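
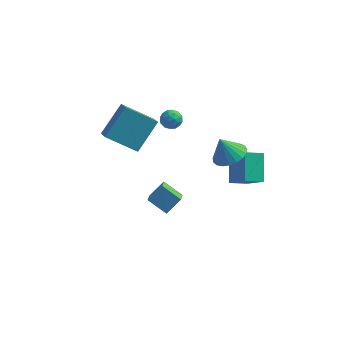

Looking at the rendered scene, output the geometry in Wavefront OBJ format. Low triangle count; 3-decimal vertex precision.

v -2.117 4.229 -0.327
v -1.583 4.158 0.04
v -2.677 3.682 0.38
v -2.143 3.611 0.747
v -2.418 4.198 0.683
v -2.072 4.536 0.246
v -2.188 3.304 0.174
v -1.842 3.642 -0.263
v -1.627 3.585 0.35
v -1.77 4.138 0.665
v -2.49 3.702 -0.245
v -2.633 4.255 0.07
v -1.801 4.242 -0.205
v -2.459 3.598 0.625
v -2.621 3.944 0.588
v -2.307 3.902 0.804
v -2.088 4.464 -0.084
v -1.774 4.422 0.132
v -2.265 4.446 0.51
v -2.486 3.418 0.288
v -2.172 3.376 0.504
v -1.953 3.938 -0.384
v -1.639 3.896 -0.168
v -1.995 3.394 -0.09
v -1.513 3.863 0.193
v -1.842 3.541 0.608
v -1.868 3.361 0.271
v -1.665 3.56 0.014
v -1.597 4.188 0.378
v -1.926 3.866 0.793
v -2.088 4.212 0.755
v -1.884 4.41 0.499
v -1.623 3.852 0.56
v -2.334 3.974 -0.373
v -2.663 3.652 0.042
v -2.376 3.43 -0.079
v -2.172 3.628 -0.335
v -2.418 4.299 -0.188
v -2.747 3.977 0.227
v -2.595 4.28 0.406
v -2.392 4.479 0.149
v -2.637 3.988 -0.14
v -5.398 1.789 0.267
v -4.646 3.156 1.688
v -3.728 2.055 -0.873
v -2.975 3.421 0.547
v -4.985 1.099 0.713
v -4.232 2.465 2.133
v -3.314 1.364 -0.428
v -2.562 2.731 0.993
v 1.292 2.684 -3.416
v 2.32 1.758 -2.084
v 1.008 3.999 -2.281
v 2.036 3.073 -0.95
v 2.204 3.187 -3.77
v 3.232 2.261 -2.439
v 1.92 4.502 -2.636
v 2.948 3.576 -1.304
v -1.665 -3.226 0.374
v -1.063 -2.658 1.114
v -1.8 -2.278 -0.244
v -1.198 -1.71 0.495
v -0.642 -3.49 -0.255
v -0.04 -2.922 0.484
v -0.777 -2.542 -0.874
v -0.175 -1.974 -0.134
v 1.811 0.037 1.724
v 2.557 -0.447 2.058
v 1.269 0.023 2.916
v 2.671 -0.073 2.113
v 2.635 0.321 2.102
v 2.457 0.665 2.025
v 2.167 0.9 1.896
v 1.816 0.987 1.737
v 1.464 0.909 1.576
v 1.172 0.68 1.441
v 0.99 0.34 1.354
v 0.95 -0.052 1.331
v 1.06 -0.429 1.377
v 1.299 -0.726 1.482
v 1.626 -0.89 1.629
v 1.986 -0.894 1.793
v 2.315 -0.738 1.944
f 1 38 17
f 38 12 41
f 17 41 6
f 38 41 17
f 1 17 13
f 17 6 18
f 13 18 2
f 17 18 13
f 1 13 22
f 13 2 23
f 22 23 8
f 13 23 22
f 1 22 34
f 22 8 37
f 34 37 11
f 22 37 34
f 1 34 38
f 34 11 42
f 38 42 12
f 34 42 38
f 2 18 29
f 18 6 32
f 29 32 10
f 18 32 29
f 6 41 19
f 41 12 40
f 19 40 5
f 41 40 19
f 12 42 39
f 42 11 35
f 39 35 3
f 42 35 39
f 11 37 36
f 37 8 24
f 36 24 7
f 37 24 36
f 8 23 28
f 23 2 25
f 28 25 9
f 23 25 28
f 4 30 16
f 30 10 31
f 16 31 5
f 30 31 16
f 4 16 14
f 16 5 15
f 14 15 3
f 16 15 14
f 4 14 21
f 14 3 20
f 21 20 7
f 14 20 21
f 4 21 26
f 21 7 27
f 26 27 9
f 21 27 26
f 4 26 30
f 26 9 33
f 30 33 10
f 26 33 30
f 5 31 19
f 31 10 32
f 19 32 6
f 31 32 19
f 3 15 39
f 15 5 40
f 39 40 12
f 15 40 39
f 7 20 36
f 20 3 35
f 36 35 11
f 20 35 36
f 9 27 28
f 27 7 24
f 28 24 8
f 27 24 28
f 10 33 29
f 33 9 25
f 29 25 2
f 33 25 29
f 44 46 43
f 47 44 43
f 43 46 45
f 45 47 43
f 44 50 46
f 48 44 47
f 48 50 44
f 46 50 45
f 49 47 45
f 45 50 49
f 49 48 47
f 50 48 49
f 52 54 51
f 55 52 51
f 51 54 53
f 53 55 51
f 52 58 54
f 56 52 55
f 56 58 52
f 54 58 53
f 57 55 53
f 53 58 57
f 57 56 55
f 58 56 57
f 60 62 59
f 63 60 59
f 59 62 61
f 61 63 59
f 60 66 62
f 64 60 63
f 64 66 60
f 62 66 61
f 65 63 61
f 61 66 65
f 65 64 63
f 66 64 65
f 68 67 70
f 68 70 69
f 70 67 71
f 70 71 69
f 71 67 72
f 71 72 69
f 72 67 73
f 72 73 69
f 73 67 74
f 73 74 69
f 74 67 75
f 74 75 69
f 75 67 76
f 75 76 69
f 76 67 77
f 76 77 69
f 77 67 78
f 77 78 69
f 78 67 79
f 78 79 69
f 79 67 80
f 79 80 69
f 80 67 81
f 80 81 69
f 81 67 82
f 81 82 69
f 82 67 83
f 82 83 69
f 83 67 68
f 83 68 69



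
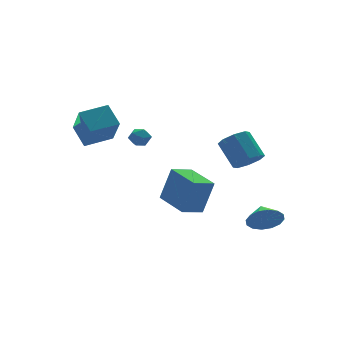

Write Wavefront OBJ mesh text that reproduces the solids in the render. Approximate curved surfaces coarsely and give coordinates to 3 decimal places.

v 2.046 -4.171 -1.651
v 2.566 -3.995 -2.475
v 2.394 -3.229 -1.229
v 2.106 -3.786 -2.561
v 1.629 -3.681 -2.403
v 1.265 -3.707 -2.044
v 1.11 -3.858 -1.579
v 1.205 -4.092 -1.134
v 1.526 -4.348 -0.827
v 1.986 -4.557 -0.741
v 2.463 -4.662 -0.899
v 2.827 -4.636 -1.258
v 2.982 -4.485 -1.723
v 2.887 -4.25 -2.168
v 1.414 -3.598 2.36
v 1.754 -3.031 1.794
v 1.625 -1.795 2.955
v 1.286 -2.362 3.52
v 1.09 -3.063 1.755
v 0.961 -1.828 2.915
v 0.616 -3.409 2.07
v 0.487 -2.173 3.23
v 0.61 -3.865 2.555
v 0.481 -2.63 3.715
v 1.075 -4.165 2.925
v 0.946 -2.929 4.086
v 1.739 -4.132 2.965
v 1.61 -2.897 4.125
v 2.213 -3.787 2.65
v 2.084 -2.551 3.81
v 2.219 -3.33 2.165
v 2.09 -2.095 3.325
v -2.911 -4.525 0.434
v -2.308 -4.599 2.277
v -3.036 -2.583 0.553
v -2.433 -2.656 2.396
v -1.707 -4.424 0.044
v -1.104 -4.497 1.887
v -1.832 -2.481 0.163
v -1.229 -2.555 2.006
v -4.466 2.591 2.25
v -4.742 1.326 3.877
v -4.513 3.723 3.122
v -4.789 2.458 4.75
v -2.871 2.502 2.45
v -3.147 1.237 4.078
v -2.918 3.634 3.323
v -3.194 2.369 4.95
v -2.654 1.316 2.934
v -2.055 1.497 2.796
v -2.305 0.383 3.224
v -1.706 0.564 3.086
v -2.012 0.825 3.585
v -2.228 1.402 3.406
v -2.132 0.478 2.614
v -2.348 1.055 2.435
v -1.732 0.98 2.598
v -1.658 1.194 3.198
v -2.702 0.686 2.822
v -2.628 0.9 3.422
f 2 1 4
f 2 4 3
f 4 1 5
f 4 5 3
f 5 1 6
f 5 6 3
f 6 1 7
f 6 7 3
f 7 1 8
f 7 8 3
f 8 1 9
f 8 9 3
f 9 1 10
f 9 10 3
f 10 1 11
f 10 11 3
f 11 1 12
f 11 12 3
f 12 1 13
f 12 13 3
f 13 1 14
f 13 14 3
f 14 1 2
f 14 2 3
f 16 15 19
f 16 19 17
f 17 19 20
f 17 20 18
f 19 15 21
f 19 21 20
f 20 21 22
f 20 22 18
f 21 15 23
f 21 23 22
f 22 23 24
f 22 24 18
f 23 15 25
f 23 25 24
f 24 25 26
f 24 26 18
f 25 15 27
f 25 27 26
f 26 27 28
f 26 28 18
f 27 15 29
f 27 29 28
f 28 29 30
f 28 30 18
f 29 15 31
f 29 31 30
f 30 31 32
f 30 32 18
f 31 15 16
f 31 16 32
f 32 16 17
f 32 17 18
f 34 36 33
f 37 34 33
f 33 36 35
f 35 37 33
f 34 40 36
f 38 34 37
f 38 40 34
f 36 40 35
f 39 37 35
f 35 40 39
f 39 38 37
f 40 38 39
f 42 44 41
f 45 42 41
f 41 44 43
f 43 45 41
f 42 48 44
f 46 42 45
f 46 48 42
f 44 48 43
f 47 45 43
f 43 48 47
f 47 46 45
f 48 46 47
f 49 60 54
f 49 54 50
f 49 50 56
f 49 56 59
f 49 59 60
f 50 54 58
f 54 60 53
f 60 59 51
f 59 56 55
f 56 50 57
f 52 58 53
f 52 53 51
f 52 51 55
f 52 55 57
f 52 57 58
f 53 58 54
f 51 53 60
f 55 51 59
f 57 55 56
f 58 57 50



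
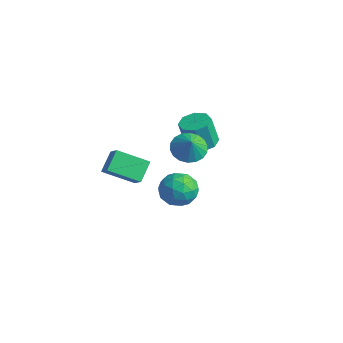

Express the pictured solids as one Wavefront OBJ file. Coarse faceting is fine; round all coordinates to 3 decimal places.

v -4.152 3.938 -1.919
v -3.963 3.743 -2.374
v -2.748 2.682 -0.801
v -3.775 4.038 -2.278
v -3.764 4.286 -2.014
v -3.934 4.371 -1.706
v -4.206 4.254 -1.497
v -4.452 3.988 -1.485
v -4.558 3.699 -1.677
v -4.474 3.522 -1.982
v -4.239 3.539 -2.257
v -3.316 -0.422 -2.046
v -4.482 -1.841 -1.135
v -3.825 0.583 -1.133
v -4.991 -0.836 -0.222
v -2.349 -0.684 -1.218
v -3.515 -2.103 -0.307
v -2.858 0.321 -0.305
v -4.024 -1.098 0.606
v -4.024 2.832 -4.272
v -3.424 3.449 -3.393
v -2.676 1.371 -4.167
v -2.076 1.988 -3.288
v -3.181 1.502 -3.053
v -4.015 2.405 -3.118
v -2.085 2.415 -4.442
v -2.919 3.318 -4.507
v -2.226 3.191 -3.498
v -2.903 2.627 -2.64
v -3.197 2.193 -4.92
v -3.874 1.629 -4.062
v -3.842 3.269 -3.841
v -2.258 1.551 -3.719
v -2.907 1.266 -3.581
v -2.555 1.628 -3.064
v -4.19 2.655 -3.68
v -3.837 3.018 -3.163
v -3.694 1.874 -2.964
v -2.263 1.802 -4.397
v -1.91 2.165 -3.88
v -3.545 3.192 -4.496
v -3.193 3.554 -3.979
v -2.406 2.946 -4.596
v -2.785 3.48 -3.387
v -1.993 2.621 -3.325
v -1.998 2.872 -4.003
v -2.488 3.403 -4.041
v -3.183 3.148 -2.882
v -2.391 2.29 -2.821
v -3.041 2.004 -2.683
v -3.531 2.535 -2.721
v -2.479 2.997 -2.944
v -3.709 2.53 -4.739
v -2.917 1.672 -4.678
v -2.569 2.285 -4.839
v -3.059 2.816 -4.877
v -4.107 2.199 -4.235
v -3.315 1.34 -4.173
v -3.612 1.417 -3.519
v -4.102 1.948 -3.557
v -3.621 1.823 -4.616
v -2.23 3.452 0.292
v -1.297 3.579 0.412
v -1.476 3.174 2.229
v -2.41 3.048 2.108
v -1.676 4.192 0.511
v -1.855 3.787 2.328
v -2.38 4.371 0.482
v -2.559 3.966 2.298
v -2.996 4.012 0.341
v -3.175 3.608 2.158
v -3.164 3.326 0.171
v -3.343 2.921 1.988
v -2.785 2.713 0.072
v -2.964 2.308 1.889
v -2.081 2.534 0.102
v -2.26 2.129 1.918
v -1.465 2.892 0.242
v -1.644 2.488 2.059
v 0.983 0.04 3.305
v 1.834 0.331 2.846
v 1.597 -0.26 4.255
v 1.699 0.706 3.053
v 1.421 0.95 3.309
v 1.057 1.013 3.565
v 0.678 0.884 3.769
v 0.36 0.587 3.882
v 0.164 0.182 3.88
v 0.131 -0.251 3.765
v 0.267 -0.626 3.558
v 0.544 -0.87 3.302
v 0.908 -0.933 3.046
v 1.287 -0.804 2.842
v 1.606 -0.507 2.729
v 1.801 -0.103 2.731
f 2 1 4
f 2 4 3
f 4 1 5
f 4 5 3
f 5 1 6
f 5 6 3
f 6 1 7
f 6 7 3
f 7 1 8
f 7 8 3
f 8 1 9
f 8 9 3
f 9 1 10
f 9 10 3
f 10 1 11
f 10 11 3
f 11 1 2
f 11 2 3
f 13 15 12
f 16 13 12
f 12 15 14
f 14 16 12
f 13 19 15
f 17 13 16
f 17 19 13
f 15 19 14
f 18 16 14
f 14 19 18
f 18 17 16
f 19 17 18
f 20 57 36
f 57 31 60
f 36 60 25
f 57 60 36
f 20 36 32
f 36 25 37
f 32 37 21
f 36 37 32
f 20 32 41
f 32 21 42
f 41 42 27
f 32 42 41
f 20 41 53
f 41 27 56
f 53 56 30
f 41 56 53
f 20 53 57
f 53 30 61
f 57 61 31
f 53 61 57
f 21 37 48
f 37 25 51
f 48 51 29
f 37 51 48
f 25 60 38
f 60 31 59
f 38 59 24
f 60 59 38
f 31 61 58
f 61 30 54
f 58 54 22
f 61 54 58
f 30 56 55
f 56 27 43
f 55 43 26
f 56 43 55
f 27 42 47
f 42 21 44
f 47 44 28
f 42 44 47
f 23 49 35
f 49 29 50
f 35 50 24
f 49 50 35
f 23 35 33
f 35 24 34
f 33 34 22
f 35 34 33
f 23 33 40
f 33 22 39
f 40 39 26
f 33 39 40
f 23 40 45
f 40 26 46
f 45 46 28
f 40 46 45
f 23 45 49
f 45 28 52
f 49 52 29
f 45 52 49
f 24 50 38
f 50 29 51
f 38 51 25
f 50 51 38
f 22 34 58
f 34 24 59
f 58 59 31
f 34 59 58
f 26 39 55
f 39 22 54
f 55 54 30
f 39 54 55
f 28 46 47
f 46 26 43
f 47 43 27
f 46 43 47
f 29 52 48
f 52 28 44
f 48 44 21
f 52 44 48
f 63 62 66
f 63 66 64
f 64 66 67
f 64 67 65
f 66 62 68
f 66 68 67
f 67 68 69
f 67 69 65
f 68 62 70
f 68 70 69
f 69 70 71
f 69 71 65
f 70 62 72
f 70 72 71
f 71 72 73
f 71 73 65
f 72 62 74
f 72 74 73
f 73 74 75
f 73 75 65
f 74 62 76
f 74 76 75
f 75 76 77
f 75 77 65
f 76 62 78
f 76 78 77
f 77 78 79
f 77 79 65
f 78 62 63
f 78 63 79
f 79 63 64
f 79 64 65
f 81 80 83
f 81 83 82
f 83 80 84
f 83 84 82
f 84 80 85
f 84 85 82
f 85 80 86
f 85 86 82
f 86 80 87
f 86 87 82
f 87 80 88
f 87 88 82
f 88 80 89
f 88 89 82
f 89 80 90
f 89 90 82
f 90 80 91
f 90 91 82
f 91 80 92
f 91 92 82
f 92 80 93
f 92 93 82
f 93 80 94
f 93 94 82
f 94 80 95
f 94 95 82
f 95 80 81
f 95 81 82



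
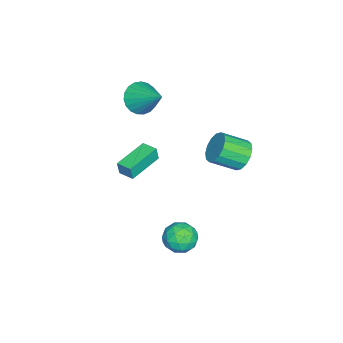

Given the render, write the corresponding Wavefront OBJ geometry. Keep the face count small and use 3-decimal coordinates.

v 2.754 3.218 -1.297
v 3.519 3.159 -1.832
v 2.561 1.721 -1.408
v 3.326 1.662 -1.943
v 3.405 1.876 -1.036
v 3.525 2.802 -0.967
v 2.555 2.078 -2.273
v 2.675 3.004 -2.204
v 3.397 2.455 -2.435
v 3.922 2.33 -1.671
v 2.158 2.55 -1.569
v 2.683 2.425 -0.805
v 3.154 3.32 -1.554
v 2.926 1.56 -1.686
v 2.973 1.686 -1.152
v 3.423 1.651 -1.467
v 3.157 3.11 -1.046
v 3.607 3.075 -1.361
v 3.539 2.321 -0.893
v 2.473 1.805 -1.879
v 2.923 1.77 -2.194
v 2.657 3.229 -1.773
v 3.107 3.194 -2.088
v 2.541 2.559 -2.347
v 3.531 2.871 -2.224
v 3.418 1.991 -2.289
v 2.965 2.236 -2.483
v 3.035 2.78 -2.442
v 3.84 2.798 -1.774
v 3.726 1.918 -1.84
v 3.773 2.044 -1.307
v 3.843 2.588 -1.266
v 3.768 2.384 -2.129
v 2.354 2.962 -1.4
v 2.24 2.082 -1.466
v 2.237 2.292 -1.974
v 2.307 2.836 -1.933
v 2.662 2.889 -0.951
v 2.549 2.009 -1.016
v 3.045 2.1 -0.798
v 3.115 2.644 -0.757
v 2.312 2.496 -1.111
v -3.395 -1.589 2.677
v -2.717 -2.26 2.974
v -2.505 -0.171 3.843
v -2.535 -2.097 2.638
v -2.503 -1.846 2.308
v -2.624 -1.551 2.042
v -2.879 -1.262 1.885
v -3.224 -1.029 1.866
v -3.598 -0.894 1.987
v -3.937 -0.878 2.227
v -4.182 -0.985 2.545
v -4.292 -1.197 2.886
v -4.246 -1.476 3.191
v -4.054 -1.775 3.407
v -3.747 -2.041 3.496
v -3.38 -2.23 3.444
v -3.016 -2.307 3.26
v -1.4 4.265 1.334
v -1.092 3.901 0.559
v -0.552 2.671 1.352
v -0.86 3.035 2.126
v -0.735 4.162 0.721
v -0.195 2.932 1.514
v -0.557 4.451 1.047
v -0.016 3.221 1.84
v -0.604 4.69 1.45
v -0.064 3.46 2.243
v -0.865 4.815 1.822
v -0.324 3.585 2.615
v -1.269 4.793 2.063
v -0.728 3.563 2.856
v -1.708 4.629 2.108
v -1.168 3.399 2.901
v -2.065 4.368 1.946
v -1.525 3.138 2.739
v -2.244 4.079 1.62
v -1.703 2.849 2.413
v -2.196 3.84 1.217
v -1.656 2.61 2.01
v -1.936 3.715 0.845
v -1.395 2.485 1.638
v -1.532 3.737 0.604
v -0.991 2.507 1.397
v -2.303 -1.016 -0.656
v -2.239 -1.111 0.146
v -1.953 -0.201 -0.587
v -1.888 -0.296 0.215
v -0.472 -1.784 -0.895
v -0.407 -1.879 -0.093
v -0.121 -0.969 -0.826
v -0.057 -1.064 -0.024
f 1 38 17
f 38 12 41
f 17 41 6
f 38 41 17
f 1 17 13
f 17 6 18
f 13 18 2
f 17 18 13
f 1 13 22
f 13 2 23
f 22 23 8
f 13 23 22
f 1 22 34
f 22 8 37
f 34 37 11
f 22 37 34
f 1 34 38
f 34 11 42
f 38 42 12
f 34 42 38
f 2 18 29
f 18 6 32
f 29 32 10
f 18 32 29
f 6 41 19
f 41 12 40
f 19 40 5
f 41 40 19
f 12 42 39
f 42 11 35
f 39 35 3
f 42 35 39
f 11 37 36
f 37 8 24
f 36 24 7
f 37 24 36
f 8 23 28
f 23 2 25
f 28 25 9
f 23 25 28
f 4 30 16
f 30 10 31
f 16 31 5
f 30 31 16
f 4 16 14
f 16 5 15
f 14 15 3
f 16 15 14
f 4 14 21
f 14 3 20
f 21 20 7
f 14 20 21
f 4 21 26
f 21 7 27
f 26 27 9
f 21 27 26
f 4 26 30
f 26 9 33
f 30 33 10
f 26 33 30
f 5 31 19
f 31 10 32
f 19 32 6
f 31 32 19
f 3 15 39
f 15 5 40
f 39 40 12
f 15 40 39
f 7 20 36
f 20 3 35
f 36 35 11
f 20 35 36
f 9 27 28
f 27 7 24
f 28 24 8
f 27 24 28
f 10 33 29
f 33 9 25
f 29 25 2
f 33 25 29
f 44 43 46
f 44 46 45
f 46 43 47
f 46 47 45
f 47 43 48
f 47 48 45
f 48 43 49
f 48 49 45
f 49 43 50
f 49 50 45
f 50 43 51
f 50 51 45
f 51 43 52
f 51 52 45
f 52 43 53
f 52 53 45
f 53 43 54
f 53 54 45
f 54 43 55
f 54 55 45
f 55 43 56
f 55 56 45
f 56 43 57
f 56 57 45
f 57 43 58
f 57 58 45
f 58 43 59
f 58 59 45
f 59 43 44
f 59 44 45
f 61 60 64
f 61 64 62
f 62 64 65
f 62 65 63
f 64 60 66
f 64 66 65
f 65 66 67
f 65 67 63
f 66 60 68
f 66 68 67
f 67 68 69
f 67 69 63
f 68 60 70
f 68 70 69
f 69 70 71
f 69 71 63
f 70 60 72
f 70 72 71
f 71 72 73
f 71 73 63
f 72 60 74
f 72 74 73
f 73 74 75
f 73 75 63
f 74 60 76
f 74 76 75
f 75 76 77
f 75 77 63
f 76 60 78
f 76 78 77
f 77 78 79
f 77 79 63
f 78 60 80
f 78 80 79
f 79 80 81
f 79 81 63
f 80 60 82
f 80 82 81
f 81 82 83
f 81 83 63
f 82 60 84
f 82 84 83
f 83 84 85
f 83 85 63
f 84 60 61
f 84 61 85
f 85 61 62
f 85 62 63
f 87 89 86
f 90 87 86
f 86 89 88
f 88 90 86
f 87 93 89
f 91 87 90
f 91 93 87
f 89 93 88
f 92 90 88
f 88 93 92
f 92 91 90
f 93 91 92



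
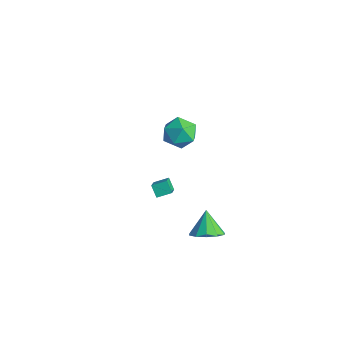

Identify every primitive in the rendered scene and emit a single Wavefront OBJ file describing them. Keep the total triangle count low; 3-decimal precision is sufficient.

v 4.037 0.456 -3.795
v 4.708 -0.052 -3.134
v 3.183 1.004 -2.505
v 4.944 0.557 -3.237
v 4.834 1.128 -3.552
v 4.419 1.442 -3.96
v 3.858 1.38 -4.305
v 3.365 0.965 -4.455
v 3.129 0.355 -4.352
v 3.24 -0.215 -4.037
v 3.655 -0.529 -3.629
v 4.215 -0.467 -3.284
v 2.348 -2.074 1.362
v 3.072 -2.719 2.086
v 2.735 -1.297 1.667
v 3.459 -1.942 2.391
v 2.921 -2.118 0.749
v 3.645 -2.763 1.473
v 3.308 -1.341 1.054
v 4.032 -1.986 1.778
v -4.879 3.769 -2.412
v -4.287 4.242 -1.442
v -3.173 3.738 -3.438
v -2.581 4.211 -2.468
v -3.018 3.062 -2.422
v -4.072 3.081 -1.788
v -3.388 4.899 -3.092
v -4.442 4.918 -2.458
v -3.366 4.94 -1.863
v -3.137 3.804 -1.448
v -4.323 4.176 -3.432
v -4.094 3.04 -3.017
f 2 1 4
f 2 4 3
f 4 1 5
f 4 5 3
f 5 1 6
f 5 6 3
f 6 1 7
f 6 7 3
f 7 1 8
f 7 8 3
f 8 1 9
f 8 9 3
f 9 1 10
f 9 10 3
f 10 1 11
f 10 11 3
f 11 1 12
f 11 12 3
f 12 1 2
f 12 2 3
f 14 16 13
f 17 14 13
f 13 16 15
f 15 17 13
f 14 20 16
f 18 14 17
f 18 20 14
f 16 20 15
f 19 17 15
f 15 20 19
f 19 18 17
f 20 18 19
f 21 32 26
f 21 26 22
f 21 22 28
f 21 28 31
f 21 31 32
f 22 26 30
f 26 32 25
f 32 31 23
f 31 28 27
f 28 22 29
f 24 30 25
f 24 25 23
f 24 23 27
f 24 27 29
f 24 29 30
f 25 30 26
f 23 25 32
f 27 23 31
f 29 27 28
f 30 29 22



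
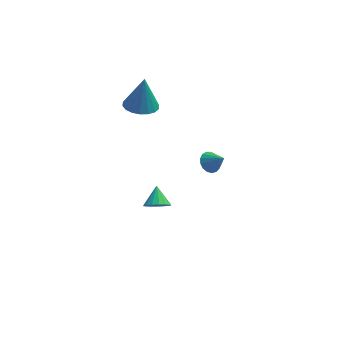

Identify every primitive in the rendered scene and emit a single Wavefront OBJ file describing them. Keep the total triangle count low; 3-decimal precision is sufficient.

v -3.258 3.796 1.449
v -2.439 3.54 1.401
v -3.062 4.104 3.151
v -2.415 3.915 1.331
v -2.558 4.267 1.283
v -2.84 4.525 1.269
v -3.205 4.64 1.29
v -3.58 4.586 1.343
v -3.891 4.377 1.417
v -4.078 4.052 1.498
v -4.101 3.677 1.568
v -3.958 3.325 1.615
v -3.676 3.067 1.63
v -3.312 2.953 1.608
v -2.936 3.006 1.555
v -2.625 3.215 1.481
v -2.681 -2.586 0.427
v -2.131 -2.764 0.651
v -2.679 -1.794 1.053
v -2.061 -2.586 0.424
v -2.133 -2.407 0.198
v -2.331 -2.27 0.025
v -2.609 -2.205 -0.056
v -2.903 -2.227 -0.027
v -3.147 -2.332 0.106
v -3.284 -2.495 0.313
v -3.282 -2.679 0.546
v -3.143 -2.842 0.752
v -2.899 -2.946 0.883
v -2.604 -2.968 0.91
v -2.327 -2.902 0.826
v 0.007 4.062 -3.37
v 0.505 4.237 -3.677
v 0.633 3.618 -2.61
v 0.449 4.462 -3.5
v 0.293 4.596 -3.293
v 0.071 4.607 -3.103
v -0.165 4.494 -2.975
v -0.362 4.282 -2.937
v -0.475 4.02 -2.998
v -0.477 3.767 -3.145
v -0.368 3.582 -3.343
v -0.173 3.507 -3.547
v 0.063 3.559 -3.71
v 0.286 3.727 -3.796
v 0.446 3.971 -3.784
f 2 1 4
f 2 4 3
f 4 1 5
f 4 5 3
f 5 1 6
f 5 6 3
f 6 1 7
f 6 7 3
f 7 1 8
f 7 8 3
f 8 1 9
f 8 9 3
f 9 1 10
f 9 10 3
f 10 1 11
f 10 11 3
f 11 1 12
f 11 12 3
f 12 1 13
f 12 13 3
f 13 1 14
f 13 14 3
f 14 1 15
f 14 15 3
f 15 1 16
f 15 16 3
f 16 1 2
f 16 2 3
f 18 17 20
f 18 20 19
f 20 17 21
f 20 21 19
f 21 17 22
f 21 22 19
f 22 17 23
f 22 23 19
f 23 17 24
f 23 24 19
f 24 17 25
f 24 25 19
f 25 17 26
f 25 26 19
f 26 17 27
f 26 27 19
f 27 17 28
f 27 28 19
f 28 17 29
f 28 29 19
f 29 17 30
f 29 30 19
f 30 17 31
f 30 31 19
f 31 17 18
f 31 18 19
f 33 32 35
f 33 35 34
f 35 32 36
f 35 36 34
f 36 32 37
f 36 37 34
f 37 32 38
f 37 38 34
f 38 32 39
f 38 39 34
f 39 32 40
f 39 40 34
f 40 32 41
f 40 41 34
f 41 32 42
f 41 42 34
f 42 32 43
f 42 43 34
f 43 32 44
f 43 44 34
f 44 32 45
f 44 45 34
f 45 32 46
f 45 46 34
f 46 32 33
f 46 33 34



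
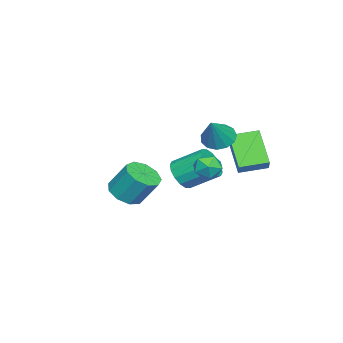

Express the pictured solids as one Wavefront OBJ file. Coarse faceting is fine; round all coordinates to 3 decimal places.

v -0.665 -3.722 -4.427
v 0.375 -3.717 -4.423
v 0.364 -2.713 -2.929
v -0.675 -2.718 -2.933
v 0.131 -3.163 -4.797
v 0.12 -2.159 -3.303
v -0.486 -2.871 -4.998
v -0.497 -1.867 -3.504
v -1.186 -2.977 -4.932
v -1.197 -1.973 -3.438
v -1.642 -3.432 -4.629
v -1.653 -2.428 -3.136
v -1.641 -4.022 -4.232
v -1.652 -3.018 -2.739
v -1.183 -4.472 -3.926
v -1.194 -3.468 -2.433
v -0.482 -4.571 -3.855
v -0.493 -3.567 -2.361
v 0.133 -4.273 -4.051
v 0.122 -3.269 -2.557
v 0.296 -0.337 -2.162
v 0.873 0.141 -2.729
v 0.601 1.636 -1.746
v 0.024 1.157 -1.178
v 0.431 0.191 -2.927
v 0.16 1.686 -1.944
v -0.046 0.099 -2.92
v -0.318 1.594 -1.937
v -0.432 -0.109 -2.71
v -0.704 1.386 -1.727
v -0.623 -0.379 -2.353
v -0.895 1.116 -1.37
v -0.568 -0.637 -1.945
v -0.84 0.857 -0.961
v -0.281 -0.816 -1.594
v -0.553 0.679 -0.611
v 0.16 -0.866 -1.396
v -0.111 0.629 -0.413
v 0.638 -0.774 -1.403
v 0.366 0.721 -0.42
v 1.024 -0.566 -1.613
v 0.752 0.929 -0.63
v 1.215 -0.296 -1.97
v 0.943 1.199 -0.987
v 1.16 -0.037 -2.379
v 0.888 1.457 -1.395
v -3.487 2.314 -0.61
v -2.768 2.599 0.114
v -2.299 3.286 -2.173
v -1.58 3.571 -1.449
v -2.72 0.989 -0.851
v -2.001 1.274 -0.127
v -1.532 1.961 -2.414
v -0.813 2.246 -1.69
v 3.618 2.836 -0.181
v 3.97 3.186 0.432
v 3.83 1.694 0.348
v 4.182 2.044 0.961
v 3.405 2.123 0.856
v 3.274 2.829 0.528
v 4.526 2.051 0.252
v 4.395 2.757 -0.076
v 4.532 2.701 0.699
v 3.838 2.745 1.072
v 3.962 2.135 -0.292
v 3.268 2.179 0.081
v -0.26 1.393 0.478
v 0.423 1.564 -0.082
v 0.88 1.427 1.882
v 0.237 2.014 0.058
v -0.107 2.268 0.331
v -0.5 2.243 0.651
v -0.817 1.949 0.916
v -0.957 1.478 1.041
v -0.876 0.98 0.988
v -0.6 0.613 0.772
v -0.216 0.494 0.463
v 0.154 0.66 0.159
v 0.392 1.059 -0.044
f 2 1 5
f 2 5 3
f 3 5 6
f 3 6 4
f 5 1 7
f 5 7 6
f 6 7 8
f 6 8 4
f 7 1 9
f 7 9 8
f 8 9 10
f 8 10 4
f 9 1 11
f 9 11 10
f 10 11 12
f 10 12 4
f 11 1 13
f 11 13 12
f 12 13 14
f 12 14 4
f 13 1 15
f 13 15 14
f 14 15 16
f 14 16 4
f 15 1 17
f 15 17 16
f 16 17 18
f 16 18 4
f 17 1 19
f 17 19 18
f 18 19 20
f 18 20 4
f 19 1 2
f 19 2 20
f 20 2 3
f 20 3 4
f 22 21 25
f 22 25 23
f 23 25 26
f 23 26 24
f 25 21 27
f 25 27 26
f 26 27 28
f 26 28 24
f 27 21 29
f 27 29 28
f 28 29 30
f 28 30 24
f 29 21 31
f 29 31 30
f 30 31 32
f 30 32 24
f 31 21 33
f 31 33 32
f 32 33 34
f 32 34 24
f 33 21 35
f 33 35 34
f 34 35 36
f 34 36 24
f 35 21 37
f 35 37 36
f 36 37 38
f 36 38 24
f 37 21 39
f 37 39 38
f 38 39 40
f 38 40 24
f 39 21 41
f 39 41 40
f 40 41 42
f 40 42 24
f 41 21 43
f 41 43 42
f 42 43 44
f 42 44 24
f 43 21 45
f 43 45 44
f 44 45 46
f 44 46 24
f 45 21 22
f 45 22 46
f 46 22 23
f 46 23 24
f 48 50 47
f 51 48 47
f 47 50 49
f 49 51 47
f 48 54 50
f 52 48 51
f 52 54 48
f 50 54 49
f 53 51 49
f 49 54 53
f 53 52 51
f 54 52 53
f 55 66 60
f 55 60 56
f 55 56 62
f 55 62 65
f 55 65 66
f 56 60 64
f 60 66 59
f 66 65 57
f 65 62 61
f 62 56 63
f 58 64 59
f 58 59 57
f 58 57 61
f 58 61 63
f 58 63 64
f 59 64 60
f 57 59 66
f 61 57 65
f 63 61 62
f 64 63 56
f 68 67 70
f 68 70 69
f 70 67 71
f 70 71 69
f 71 67 72
f 71 72 69
f 72 67 73
f 72 73 69
f 73 67 74
f 73 74 69
f 74 67 75
f 74 75 69
f 75 67 76
f 75 76 69
f 76 67 77
f 76 77 69
f 77 67 78
f 77 78 69
f 78 67 79
f 78 79 69
f 79 67 68
f 79 68 69



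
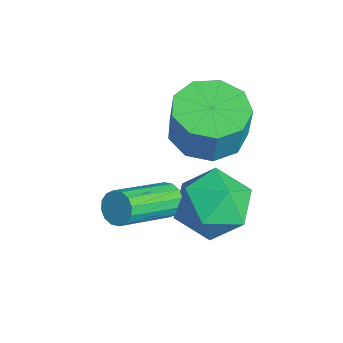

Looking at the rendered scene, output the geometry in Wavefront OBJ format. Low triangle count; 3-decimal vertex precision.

v -3.852 1.156 0.696
v -2.846 0.961 0.468
v -2.561 0.97 1.716
v -3.568 1.164 1.944
v -2.961 1.67 0.489
v -2.676 1.679 1.737
v -3.492 2.138 0.607
v -3.208 2.147 1.855
v -4.193 2.146 0.767
v -3.908 2.155 2.015
v -4.734 1.691 0.893
v -4.449 1.7 2.141
v -4.862 0.986 0.928
v -4.578 0.994 2.175
v -4.518 0.359 0.854
v -4.234 0.368 2.101
v -3.863 0.106 0.706
v -3.578 0.115 1.954
v -3.202 0.343 0.554
v -2.918 0.352 1.801
v -2.955 1.28 -0.786
v -1.974 1.409 -1.322
v -2.206 0.011 0.282
v -1.225 0.14 -0.254
v -1.618 0.962 0.406
v -2.081 1.746 -0.253
v -2.099 -0.326 -0.787
v -2.562 0.458 -1.446
v -1.445 0.417 -1.322
v -1.148 1.213 -0.585
v -3.032 0.207 -0.455
v -2.735 1.003 0.282
v -2.938 -0.221 -0.915
v -2.563 -0.262 -1.272
v -1.847 -1.82 -0.343
v -2.222 -1.779 0.015
v -2.46 -0.101 -1.082
v -1.744 -1.659 -0.152
v -2.486 0.027 -0.847
v -1.77 -1.531 0.083
v -2.633 0.089 -0.63
v -1.917 -1.469 0.3
v -2.862 0.068 -0.489
v -2.146 -1.49 0.44
v -3.111 -0.031 -0.463
v -2.395 -1.588 0.467
v -3.313 -0.18 -0.557
v -2.597 -1.738 0.372
v -3.416 -0.341 -0.748
v -2.7 -1.899 0.182
v -3.39 -0.469 -0.983
v -2.674 -2.027 -0.053
v -3.243 -0.531 -1.2
v -2.527 -2.089 -0.27
v -3.014 -0.51 -1.34
v -2.298 -2.068 -0.411
v -2.765 -0.412 -1.367
v -2.049 -1.969 -0.437
f 2 1 5
f 2 5 3
f 3 5 6
f 3 6 4
f 5 1 7
f 5 7 6
f 6 7 8
f 6 8 4
f 7 1 9
f 7 9 8
f 8 9 10
f 8 10 4
f 9 1 11
f 9 11 10
f 10 11 12
f 10 12 4
f 11 1 13
f 11 13 12
f 12 13 14
f 12 14 4
f 13 1 15
f 13 15 14
f 14 15 16
f 14 16 4
f 15 1 17
f 15 17 16
f 16 17 18
f 16 18 4
f 17 1 19
f 17 19 18
f 18 19 20
f 18 20 4
f 19 1 2
f 19 2 20
f 20 2 3
f 20 3 4
f 21 32 26
f 21 26 22
f 21 22 28
f 21 28 31
f 21 31 32
f 22 26 30
f 26 32 25
f 32 31 23
f 31 28 27
f 28 22 29
f 24 30 25
f 24 25 23
f 24 23 27
f 24 27 29
f 24 29 30
f 25 30 26
f 23 25 32
f 27 23 31
f 29 27 28
f 30 29 22
f 34 33 37
f 34 37 35
f 35 37 38
f 35 38 36
f 37 33 39
f 37 39 38
f 38 39 40
f 38 40 36
f 39 33 41
f 39 41 40
f 40 41 42
f 40 42 36
f 41 33 43
f 41 43 42
f 42 43 44
f 42 44 36
f 43 33 45
f 43 45 44
f 44 45 46
f 44 46 36
f 45 33 47
f 45 47 46
f 46 47 48
f 46 48 36
f 47 33 49
f 47 49 48
f 48 49 50
f 48 50 36
f 49 33 51
f 49 51 50
f 50 51 52
f 50 52 36
f 51 33 53
f 51 53 52
f 52 53 54
f 52 54 36
f 53 33 55
f 53 55 54
f 54 55 56
f 54 56 36
f 55 33 57
f 55 57 56
f 56 57 58
f 56 58 36
f 57 33 34
f 57 34 58
f 58 34 35
f 58 35 36



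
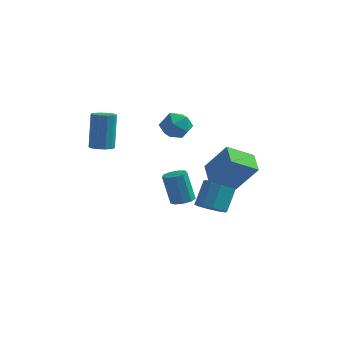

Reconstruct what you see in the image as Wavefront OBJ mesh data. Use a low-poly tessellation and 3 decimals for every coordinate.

v 2.038 -3.223 -0.624
v 2.594 -3.026 -0.471
v 2.139 -3.001 1.156
v 1.582 -3.197 1.004
v 2.344 -2.701 -0.546
v 1.888 -2.676 1.081
v 1.95 -2.62 -0.658
v 1.495 -2.595 0.97
v 1.597 -2.821 -0.753
v 1.142 -2.796 0.874
v 1.45 -3.21 -0.788
v 0.995 -3.185 0.839
v 1.578 -3.605 -0.746
v 1.123 -3.58 0.881
v 1.921 -3.821 -0.647
v 1.466 -3.796 0.98
v 2.319 -3.757 -0.537
v 1.864 -3.732 1.091
v 2.585 -3.443 -0.467
v 2.129 -3.418 1.16
v 1.072 1.935 -3.652
v 1.917 2.041 -3.775
v 1.992 2.971 -2.45
v 1.148 2.865 -2.328
v 1.663 2.43 -4.033
v 1.739 3.36 -2.709
v 1.184 2.63 -4.146
v 1.259 3.56 -2.822
v 0.662 2.564 -4.071
v 0.737 3.494 -2.746
v 0.297 2.258 -3.835
v 0.372 3.188 -2.511
v 0.228 1.829 -3.53
v 0.303 2.759 -2.205
v 0.481 1.44 -3.271
v 0.557 2.37 -1.947
v 0.961 1.24 -3.158
v 1.036 2.17 -1.834
v 1.483 1.306 -3.234
v 1.558 2.236 -1.909
v 1.848 1.612 -3.469
v 1.923 2.542 -2.145
v -0.937 2.829 2.195
v -0.255 2.668 1.574
v -1.585 1.512 1.826
v -0.903 1.351 1.205
v -0.715 1.333 2.121
v -0.314 2.148 2.349
v -1.526 2.032 1.051
v -1.125 2.847 1.279
v -0.62 2.176 0.867
v -0.118 1.744 1.528
v -1.722 2.436 1.872
v -1.22 2.004 2.533
v 2.333 2.208 -2.151
v 1.328 1.137 -1.336
v 1.636 3.215 -1.686
v 0.631 2.144 -0.871
v 3.489 2.296 -0.609
v 2.484 1.225 0.206
v 2.792 3.303 -0.144
v 1.787 2.232 0.671
v -2.416 -2.897 1.852
v -1.982 -3.319 1.984
v -2.11 -2.825 3.98
v -2.544 -2.403 3.848
v -1.806 -2.986 1.913
v -1.933 -2.492 3.909
v -1.863 -2.619 1.819
v -1.991 -2.125 3.815
v -2.131 -2.358 1.737
v -2.259 -1.865 3.733
v -2.508 -2.303 1.699
v -2.636 -1.809 3.695
v -2.85 -2.475 1.72
v -2.978 -1.981 3.716
v -3.027 -2.808 1.791
v -3.154 -2.314 3.787
v -2.969 -3.175 1.885
v -3.097 -2.681 3.881
v -2.701 -3.435 1.967
v -2.829 -2.942 3.963
v -2.324 -3.491 2.005
v -2.452 -2.997 4.001
f 2 1 5
f 2 5 3
f 3 5 6
f 3 6 4
f 5 1 7
f 5 7 6
f 6 7 8
f 6 8 4
f 7 1 9
f 7 9 8
f 8 9 10
f 8 10 4
f 9 1 11
f 9 11 10
f 10 11 12
f 10 12 4
f 11 1 13
f 11 13 12
f 12 13 14
f 12 14 4
f 13 1 15
f 13 15 14
f 14 15 16
f 14 16 4
f 15 1 17
f 15 17 16
f 16 17 18
f 16 18 4
f 17 1 19
f 17 19 18
f 18 19 20
f 18 20 4
f 19 1 2
f 19 2 20
f 20 2 3
f 20 3 4
f 22 21 25
f 22 25 23
f 23 25 26
f 23 26 24
f 25 21 27
f 25 27 26
f 26 27 28
f 26 28 24
f 27 21 29
f 27 29 28
f 28 29 30
f 28 30 24
f 29 21 31
f 29 31 30
f 30 31 32
f 30 32 24
f 31 21 33
f 31 33 32
f 32 33 34
f 32 34 24
f 33 21 35
f 33 35 34
f 34 35 36
f 34 36 24
f 35 21 37
f 35 37 36
f 36 37 38
f 36 38 24
f 37 21 39
f 37 39 38
f 38 39 40
f 38 40 24
f 39 21 41
f 39 41 40
f 40 41 42
f 40 42 24
f 41 21 22
f 41 22 42
f 42 22 23
f 42 23 24
f 43 54 48
f 43 48 44
f 43 44 50
f 43 50 53
f 43 53 54
f 44 48 52
f 48 54 47
f 54 53 45
f 53 50 49
f 50 44 51
f 46 52 47
f 46 47 45
f 46 45 49
f 46 49 51
f 46 51 52
f 47 52 48
f 45 47 54
f 49 45 53
f 51 49 50
f 52 51 44
f 56 58 55
f 59 56 55
f 55 58 57
f 57 59 55
f 56 62 58
f 60 56 59
f 60 62 56
f 58 62 57
f 61 59 57
f 57 62 61
f 61 60 59
f 62 60 61
f 64 63 67
f 64 67 65
f 65 67 68
f 65 68 66
f 67 63 69
f 67 69 68
f 68 69 70
f 68 70 66
f 69 63 71
f 69 71 70
f 70 71 72
f 70 72 66
f 71 63 73
f 71 73 72
f 72 73 74
f 72 74 66
f 73 63 75
f 73 75 74
f 74 75 76
f 74 76 66
f 75 63 77
f 75 77 76
f 76 77 78
f 76 78 66
f 77 63 79
f 77 79 78
f 78 79 80
f 78 80 66
f 79 63 81
f 79 81 80
f 80 81 82
f 80 82 66
f 81 63 83
f 81 83 82
f 82 83 84
f 82 84 66
f 83 63 64
f 83 64 84
f 84 64 65
f 84 65 66



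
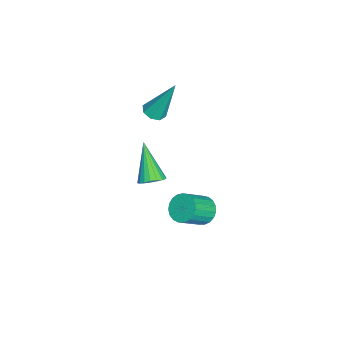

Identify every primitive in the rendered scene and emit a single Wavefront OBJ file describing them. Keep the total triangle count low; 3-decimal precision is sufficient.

v -0.922 -1.37 1.161
v -0.576 -1.784 1.344
v -0.878 -0.45 3.159
v -0.357 -1.443 1.182
v -0.469 -1.059 1.008
v -0.846 -0.857 0.923
v -1.268 -0.955 0.978
v -1.487 -1.296 1.139
v -1.375 -1.68 1.314
v -0.997 -1.882 1.398
v -0.455 -1.425 -3.477
v -0.065 -1.126 -3.052
v -1.665 -1.995 -1.963
v -0.252 -0.918 -3.124
v -0.481 -0.811 -3.266
v -0.704 -0.825 -3.45
v -0.878 -0.958 -3.639
v -0.968 -1.184 -3.796
v -0.957 -1.457 -3.89
v -0.846 -1.724 -3.902
v -0.658 -1.932 -3.83
v -0.43 -2.039 -3.688
v -0.207 -2.025 -3.505
v -0.033 -1.892 -3.316
v 0.057 -1.666 -3.159
v 0.046 -1.393 -3.065
v 2.853 1.282 -1.564
v 3.291 1.824 -1.504
v 4.085 1.081 -0.576
v 3.647 0.538 -0.636
v 3.097 1.88 -1.294
v 3.891 1.136 -0.366
v 2.861 1.831 -1.131
v 3.655 1.088 -0.202
v 2.623 1.688 -1.043
v 3.417 0.945 -0.114
v 2.426 1.474 -1.044
v 3.22 0.731 -0.116
v 2.302 1.228 -1.136
v 3.096 0.484 -0.208
v 2.273 0.99 -1.302
v 3.067 0.247 -0.373
v 2.345 0.803 -1.513
v 3.139 0.06 -0.585
v 2.504 0.699 -1.733
v 3.298 -0.045 -0.805
v 2.724 0.695 -1.924
v 3.518 -0.048 -0.995
v 2.966 0.793 -2.052
v 3.76 0.05 -1.124
v 3.189 0.975 -2.097
v 3.983 0.232 -1.168
v 3.353 1.211 -2.049
v 4.147 0.467 -1.12
v 3.431 1.458 -1.917
v 4.225 0.715 -0.989
v 3.409 1.675 -1.724
v 4.203 0.932 -0.796
f 2 1 4
f 2 4 3
f 4 1 5
f 4 5 3
f 5 1 6
f 5 6 3
f 6 1 7
f 6 7 3
f 7 1 8
f 7 8 3
f 8 1 9
f 8 9 3
f 9 1 10
f 9 10 3
f 10 1 2
f 10 2 3
f 12 11 14
f 12 14 13
f 14 11 15
f 14 15 13
f 15 11 16
f 15 16 13
f 16 11 17
f 16 17 13
f 17 11 18
f 17 18 13
f 18 11 19
f 18 19 13
f 19 11 20
f 19 20 13
f 20 11 21
f 20 21 13
f 21 11 22
f 21 22 13
f 22 11 23
f 22 23 13
f 23 11 24
f 23 24 13
f 24 11 25
f 24 25 13
f 25 11 26
f 25 26 13
f 26 11 12
f 26 12 13
f 28 27 31
f 28 31 29
f 29 31 32
f 29 32 30
f 31 27 33
f 31 33 32
f 32 33 34
f 32 34 30
f 33 27 35
f 33 35 34
f 34 35 36
f 34 36 30
f 35 27 37
f 35 37 36
f 36 37 38
f 36 38 30
f 37 27 39
f 37 39 38
f 38 39 40
f 38 40 30
f 39 27 41
f 39 41 40
f 40 41 42
f 40 42 30
f 41 27 43
f 41 43 42
f 42 43 44
f 42 44 30
f 43 27 45
f 43 45 44
f 44 45 46
f 44 46 30
f 45 27 47
f 45 47 46
f 46 47 48
f 46 48 30
f 47 27 49
f 47 49 48
f 48 49 50
f 48 50 30
f 49 27 51
f 49 51 50
f 50 51 52
f 50 52 30
f 51 27 53
f 51 53 52
f 52 53 54
f 52 54 30
f 53 27 55
f 53 55 54
f 54 55 56
f 54 56 30
f 55 27 57
f 55 57 56
f 56 57 58
f 56 58 30
f 57 27 28
f 57 28 58
f 58 28 29
f 58 29 30



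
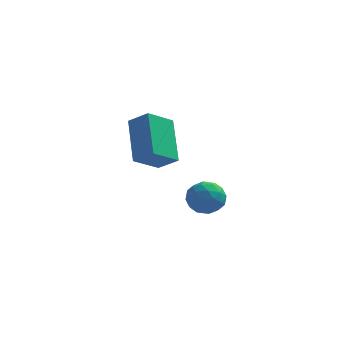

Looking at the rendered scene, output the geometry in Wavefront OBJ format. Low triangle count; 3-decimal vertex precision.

v -1.435 -0.386 1.262
v -2.075 -1.111 1.828
v -1.827 0.852 2.405
v -2.467 0.128 2.971
v -0.773 -0.608 1.729
v -1.413 -1.332 2.295
v -1.165 0.631 2.872
v -1.805 -0.094 3.438
v -0.455 2.638 -0.714
v 0.136 2.256 -0.708
v -0.856 2.004 -1.572
v -0.265 1.622 -1.566
v -0.72 1.575 -1.03
v -0.472 1.967 -0.5
v -0.248 2.293 -1.78
v -0 2.685 -1.25
v 0.264 2.042 -1.367
v -0.027 1.599 -0.903
v -0.693 2.661 -1.377
v -0.984 2.218 -0.913
v -0.125 2.503 -0.635
v -0.595 1.757 -1.645
v -0.863 1.73 -1.33
v -0.515 1.505 -1.326
v -0.482 2.333 -0.513
v -0.134 2.108 -0.51
v -0.637 1.708 -0.699
v -0.586 2.152 -1.77
v -0.238 1.927 -1.767
v -0.205 2.755 -0.954
v 0.143 2.53 -0.95
v -0.083 2.552 -1.581
v 0.299 2.152 -1.019
v 0.063 1.78 -1.524
v 0.073 2.174 -1.649
v 0.218 2.404 -1.338
v 0.127 1.892 -0.747
v -0.108 1.519 -1.251
v -0.376 1.492 -0.936
v -0.23 1.722 -0.625
v 0.203 1.766 -1.134
v -0.612 2.741 -1.029
v -0.847 2.368 -1.533
v -0.49 2.538 -1.655
v -0.344 2.768 -1.344
v -0.783 2.48 -0.756
v -1.019 2.108 -1.261
v -0.938 1.856 -0.942
v -0.793 2.086 -0.631
v -0.923 2.494 -1.146
f 2 4 1
f 5 2 1
f 1 4 3
f 3 5 1
f 2 8 4
f 6 2 5
f 6 8 2
f 4 8 3
f 7 5 3
f 3 8 7
f 7 6 5
f 8 6 7
f 9 46 25
f 46 20 49
f 25 49 14
f 46 49 25
f 9 25 21
f 25 14 26
f 21 26 10
f 25 26 21
f 9 21 30
f 21 10 31
f 30 31 16
f 21 31 30
f 9 30 42
f 30 16 45
f 42 45 19
f 30 45 42
f 9 42 46
f 42 19 50
f 46 50 20
f 42 50 46
f 10 26 37
f 26 14 40
f 37 40 18
f 26 40 37
f 14 49 27
f 49 20 48
f 27 48 13
f 49 48 27
f 20 50 47
f 50 19 43
f 47 43 11
f 50 43 47
f 19 45 44
f 45 16 32
f 44 32 15
f 45 32 44
f 16 31 36
f 31 10 33
f 36 33 17
f 31 33 36
f 12 38 24
f 38 18 39
f 24 39 13
f 38 39 24
f 12 24 22
f 24 13 23
f 22 23 11
f 24 23 22
f 12 22 29
f 22 11 28
f 29 28 15
f 22 28 29
f 12 29 34
f 29 15 35
f 34 35 17
f 29 35 34
f 12 34 38
f 34 17 41
f 38 41 18
f 34 41 38
f 13 39 27
f 39 18 40
f 27 40 14
f 39 40 27
f 11 23 47
f 23 13 48
f 47 48 20
f 23 48 47
f 15 28 44
f 28 11 43
f 44 43 19
f 28 43 44
f 17 35 36
f 35 15 32
f 36 32 16
f 35 32 36
f 18 41 37
f 41 17 33
f 37 33 10
f 41 33 37



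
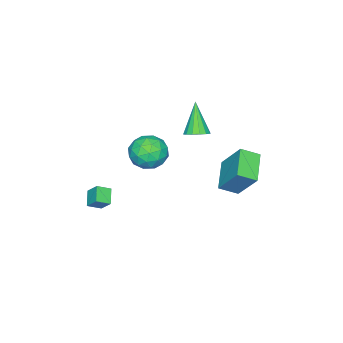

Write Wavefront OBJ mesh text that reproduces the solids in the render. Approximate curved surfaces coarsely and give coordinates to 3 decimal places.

v 0.585 -3.912 -3.571
v 0.69 -3.21 -2.825
v -0.036 -3.397 -3.969
v 0.068 -2.695 -3.223
v 1.352 -3.425 -4.137
v 1.456 -2.723 -3.391
v 0.73 -2.91 -4.535
v 0.835 -2.208 -3.789
v -3.47 2.152 -1.281
v -3.237 3.455 0.476
v -4.15 2.996 -1.818
v -3.918 4.3 -0.061
v -1.862 2.94 -2.079
v -1.63 4.244 -0.322
v -2.543 3.785 -2.616
v -2.31 5.088 -0.859
v -3.059 0.815 0.772
v -2.42 0.94 1.144
v -3.981 0.125 2.588
v -2.618 1.273 1.17
v -2.934 1.483 1.09
v -3.284 1.514 0.924
v -3.573 1.358 0.718
v -3.725 1.057 0.526
v -3.698 0.69 0.4
v -3.5 0.357 0.374
v -3.184 0.147 0.455
v -2.834 0.116 0.621
v -2.545 0.272 0.827
v -2.393 0.574 1.019
v -0.103 0.786 0.741
v 0.216 0.258 -0.25
v -0.316 -0.898 1.57
v 0.003 -1.426 0.579
v 0.786 -0.818 1.194
v 0.918 0.223 0.682
v -1.018 -0.863 0.638
v -0.886 0.178 0.126
v -0.349 -0.761 -0.314
v 0.766 -0.733 0.03
v -0.866 0.093 1.29
v 0.249 0.121 1.634
v 0.075 0.67 0.173
v -0.175 -1.31 1.147
v 0.285 -0.952 1.509
v 0.473 -1.262 0.926
v 0.488 0.649 0.721
v 0.675 0.339 0.139
v 1.01 -0.293 0.987
v -0.775 -0.979 1.181
v -0.588 -1.289 0.599
v -0.573 0.622 0.394
v -0.385 0.312 -0.189
v -1.11 -0.347 0.333
v -0.069 -0.24 -0.447
v -0.195 -1.229 0.04
v -0.795 -0.898 0.075
v -0.717 -0.287 -0.226
v 0.586 -0.223 -0.245
v 0.461 -1.213 0.242
v 0.921 -0.855 0.604
v 0.998 -0.244 0.303
v 0.254 -0.822 -0.282
v -0.561 0.573 1.078
v -0.686 -0.417 1.565
v -1.098 -0.396 1.017
v -1.021 0.215 0.716
v 0.095 0.589 1.28
v -0.031 -0.4 1.767
v 0.617 -0.353 1.546
v 0.695 0.258 1.245
v -0.354 0.182 1.602
f 2 4 1
f 5 2 1
f 1 4 3
f 3 5 1
f 2 8 4
f 6 2 5
f 6 8 2
f 4 8 3
f 7 5 3
f 3 8 7
f 7 6 5
f 8 6 7
f 10 12 9
f 13 10 9
f 9 12 11
f 11 13 9
f 10 16 12
f 14 10 13
f 14 16 10
f 12 16 11
f 15 13 11
f 11 16 15
f 15 14 13
f 16 14 15
f 18 17 20
f 18 20 19
f 20 17 21
f 20 21 19
f 21 17 22
f 21 22 19
f 22 17 23
f 22 23 19
f 23 17 24
f 23 24 19
f 24 17 25
f 24 25 19
f 25 17 26
f 25 26 19
f 26 17 27
f 26 27 19
f 27 17 28
f 27 28 19
f 28 17 29
f 28 29 19
f 29 17 30
f 29 30 19
f 30 17 18
f 30 18 19
f 31 68 47
f 68 42 71
f 47 71 36
f 68 71 47
f 31 47 43
f 47 36 48
f 43 48 32
f 47 48 43
f 31 43 52
f 43 32 53
f 52 53 38
f 43 53 52
f 31 52 64
f 52 38 67
f 64 67 41
f 52 67 64
f 31 64 68
f 64 41 72
f 68 72 42
f 64 72 68
f 32 48 59
f 48 36 62
f 59 62 40
f 48 62 59
f 36 71 49
f 71 42 70
f 49 70 35
f 71 70 49
f 42 72 69
f 72 41 65
f 69 65 33
f 72 65 69
f 41 67 66
f 67 38 54
f 66 54 37
f 67 54 66
f 38 53 58
f 53 32 55
f 58 55 39
f 53 55 58
f 34 60 46
f 60 40 61
f 46 61 35
f 60 61 46
f 34 46 44
f 46 35 45
f 44 45 33
f 46 45 44
f 34 44 51
f 44 33 50
f 51 50 37
f 44 50 51
f 34 51 56
f 51 37 57
f 56 57 39
f 51 57 56
f 34 56 60
f 56 39 63
f 60 63 40
f 56 63 60
f 35 61 49
f 61 40 62
f 49 62 36
f 61 62 49
f 33 45 69
f 45 35 70
f 69 70 42
f 45 70 69
f 37 50 66
f 50 33 65
f 66 65 41
f 50 65 66
f 39 57 58
f 57 37 54
f 58 54 38
f 57 54 58
f 40 63 59
f 63 39 55
f 59 55 32
f 63 55 59



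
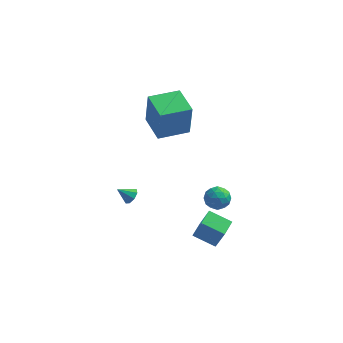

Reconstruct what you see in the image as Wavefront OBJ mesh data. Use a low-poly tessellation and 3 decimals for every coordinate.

v 1.334 -1.084 -1.377
v 1.865 -0.489 -1.515
v 2.175 -1.951 -1.885
v 2.706 -1.356 -2.023
v 2.54 -1.583 -1.263
v 2.021 -1.047 -0.95
v 2.019 -1.393 -2.45
v 1.5 -0.857 -2.137
v 2.288 -0.68 -2.178
v 2.61 -0.797 -1.445
v 1.43 -1.643 -1.955
v 1.752 -1.76 -1.222
v 1.526 -0.711 -1.402
v 2.514 -1.729 -1.998
v 2.417 -1.863 -1.552
v 2.729 -1.513 -1.633
v 1.617 -1.039 -1.069
v 1.929 -0.688 -1.15
v 2.326 -1.331 -1.002
v 2.111 -1.752 -2.25
v 2.423 -1.401 -2.331
v 1.311 -0.927 -1.767
v 1.623 -0.577 -1.848
v 1.714 -1.109 -2.398
v 2.087 -0.473 -1.872
v 2.581 -0.982 -2.171
v 2.177 -1.004 -2.422
v 1.872 -0.689 -2.238
v 2.276 -0.541 -1.441
v 2.77 -1.051 -1.74
v 2.673 -1.184 -1.293
v 2.367 -0.869 -1.109
v 2.525 -0.653 -1.831
v 1.27 -1.389 -1.66
v 1.764 -1.899 -1.959
v 1.673 -1.571 -2.291
v 1.367 -1.256 -2.107
v 1.459 -1.458 -1.229
v 1.953 -1.967 -1.528
v 2.168 -1.751 -1.162
v 1.863 -1.436 -0.978
v 1.515 -1.787 -1.569
v 0.891 -2.814 -3.794
v 1.436 -3.112 -2.222
v 1.144 -1.76 -3.682
v 1.69 -2.058 -2.11
v 2.23 -3.082 -4.31
v 2.776 -3.38 -2.738
v 2.484 -2.028 -4.198
v 3.029 -2.326 -2.626
v -3.043 -0.478 -3.144
v -2.673 -0.538 -2.714
v -3.817 -0.622 -2.496
v -2.797 -0.124 -2.771
v -3.065 0.083 -3.046
v -3.32 -0.039 -3.378
v -3.413 -0.418 -3.573
v -3.288 -0.832 -3.517
v -3.02 -1.039 -3.242
v -2.765 -0.917 -2.91
v -1.411 -0.811 2.762
v -1.254 -0.893 4.884
v -2.393 0.763 2.895
v -2.236 0.681 5.018
v 0.196 0.199 2.682
v 0.353 0.117 4.805
v -0.786 1.773 2.816
v -0.629 1.691 4.938
f 1 38 17
f 38 12 41
f 17 41 6
f 38 41 17
f 1 17 13
f 17 6 18
f 13 18 2
f 17 18 13
f 1 13 22
f 13 2 23
f 22 23 8
f 13 23 22
f 1 22 34
f 22 8 37
f 34 37 11
f 22 37 34
f 1 34 38
f 34 11 42
f 38 42 12
f 34 42 38
f 2 18 29
f 18 6 32
f 29 32 10
f 18 32 29
f 6 41 19
f 41 12 40
f 19 40 5
f 41 40 19
f 12 42 39
f 42 11 35
f 39 35 3
f 42 35 39
f 11 37 36
f 37 8 24
f 36 24 7
f 37 24 36
f 8 23 28
f 23 2 25
f 28 25 9
f 23 25 28
f 4 30 16
f 30 10 31
f 16 31 5
f 30 31 16
f 4 16 14
f 16 5 15
f 14 15 3
f 16 15 14
f 4 14 21
f 14 3 20
f 21 20 7
f 14 20 21
f 4 21 26
f 21 7 27
f 26 27 9
f 21 27 26
f 4 26 30
f 26 9 33
f 30 33 10
f 26 33 30
f 5 31 19
f 31 10 32
f 19 32 6
f 31 32 19
f 3 15 39
f 15 5 40
f 39 40 12
f 15 40 39
f 7 20 36
f 20 3 35
f 36 35 11
f 20 35 36
f 9 27 28
f 27 7 24
f 28 24 8
f 27 24 28
f 10 33 29
f 33 9 25
f 29 25 2
f 33 25 29
f 44 46 43
f 47 44 43
f 43 46 45
f 45 47 43
f 44 50 46
f 48 44 47
f 48 50 44
f 46 50 45
f 49 47 45
f 45 50 49
f 49 48 47
f 50 48 49
f 52 51 54
f 52 54 53
f 54 51 55
f 54 55 53
f 55 51 56
f 55 56 53
f 56 51 57
f 56 57 53
f 57 51 58
f 57 58 53
f 58 51 59
f 58 59 53
f 59 51 60
f 59 60 53
f 60 51 52
f 60 52 53
f 62 64 61
f 65 62 61
f 61 64 63
f 63 65 61
f 62 68 64
f 66 62 65
f 66 68 62
f 64 68 63
f 67 65 63
f 63 68 67
f 67 66 65
f 68 66 67



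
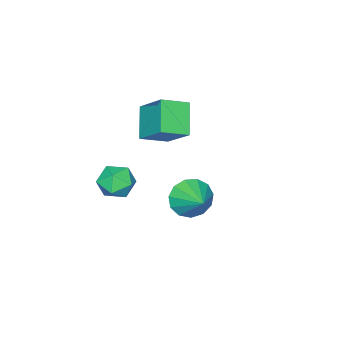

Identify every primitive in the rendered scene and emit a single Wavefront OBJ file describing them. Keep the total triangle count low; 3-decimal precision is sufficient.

v 2.812 1.894 1.3
v 3.579 1.825 0.616
v 3.508 3.086 1.96
v 3.185 2.183 0.385
v 2.672 2.449 0.444
v 2.204 2.538 0.775
v 1.929 2.423 1.273
v 1.935 2.14 1.78
v 2.219 1.779 2.134
v 2.691 1.454 2.224
v 3.202 1.268 2.02
v 3.589 1.282 1.588
v 3.73 1.489 1.064
v -1.349 -4.288 2.179
v -1.033 -2.789 3.496
v -2.525 -3.556 1.629
v -2.209 -2.058 2.946
v -0.251 -3.442 0.954
v 0.065 -1.944 2.271
v -1.427 -2.711 0.404
v -1.111 -1.212 1.721
v 1.53 -2.798 -1.751
v 2.294 -3.015 -1.112
v 0.566 -3.885 -0.968
v 1.33 -4.102 -0.329
v 0.875 -3.19 -0.288
v 1.471 -2.519 -0.772
v 1.389 -4.381 -1.308
v 1.985 -3.71 -1.792
v 2.207 -3.994 -0.837
v 1.889 -3.258 -0.207
v 0.971 -3.642 -1.873
v 0.653 -2.906 -1.243
f 2 1 4
f 2 4 3
f 4 1 5
f 4 5 3
f 5 1 6
f 5 6 3
f 6 1 7
f 6 7 3
f 7 1 8
f 7 8 3
f 8 1 9
f 8 9 3
f 9 1 10
f 9 10 3
f 10 1 11
f 10 11 3
f 11 1 12
f 11 12 3
f 12 1 13
f 12 13 3
f 13 1 2
f 13 2 3
f 15 17 14
f 18 15 14
f 14 17 16
f 16 18 14
f 15 21 17
f 19 15 18
f 19 21 15
f 17 21 16
f 20 18 16
f 16 21 20
f 20 19 18
f 21 19 20
f 22 33 27
f 22 27 23
f 22 23 29
f 22 29 32
f 22 32 33
f 23 27 31
f 27 33 26
f 33 32 24
f 32 29 28
f 29 23 30
f 25 31 26
f 25 26 24
f 25 24 28
f 25 28 30
f 25 30 31
f 26 31 27
f 24 26 33
f 28 24 32
f 30 28 29
f 31 30 23



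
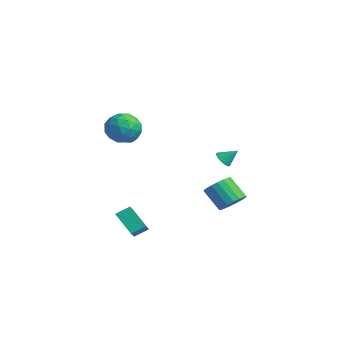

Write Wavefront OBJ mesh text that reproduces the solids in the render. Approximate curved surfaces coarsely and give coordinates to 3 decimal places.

v -0.774 3.568 -3.841
v -0.049 3.608 -3.197
v -1.141 3.113 -1.936
v -1.866 3.072 -2.579
v -0.213 4.008 -3.183
v -1.305 3.512 -1.921
v -0.489 4.319 -3.298
v -1.58 3.824 -2.037
v -0.82 4.483 -3.521
v -1.912 3.987 -2.26
v -1.143 4.464 -3.807
v -2.234 3.969 -2.546
v -1.393 4.269 -4.1
v -2.484 3.773 -2.839
v -1.52 3.934 -4.342
v -2.611 3.439 -3.08
v -1.499 3.527 -4.484
v -2.591 3.032 -3.223
v -1.335 3.128 -4.499
v -2.427 2.632 -3.237
v -1.06 2.816 -4.383
v -2.151 2.321 -3.122
v -0.728 2.653 -4.16
v -1.82 2.157 -2.899
v -0.406 2.671 -3.874
v -1.497 2.176 -2.613
v -0.156 2.867 -3.581
v -1.247 2.371 -2.32
v -0.029 3.201 -3.34
v -1.12 2.706 -2.078
v 0.061 2.444 0.278
v 0.634 2.211 0.155
v 0.519 3.176 1.022
v 0.602 2.435 -0.045
v 0.447 2.66 -0.171
v 0.203 2.836 -0.195
v -0.073 2.922 -0.11
v -0.319 2.899 0.064
v -0.477 2.771 0.286
v -0.512 2.569 0.507
v -0.416 2.337 0.675
v -0.21 2.131 0.752
v 0.058 1.996 0.72
v 0.326 1.964 0.587
v 0.534 2.041 0.383
v -0.756 -2.441 3.556
v 0.066 -3.076 4.064
v -1.606 -4.004 2.976
v -0.784 -4.639 3.484
v -1.535 -4.043 4.13
v -1.009 -3.077 4.489
v -0.531 -4.003 2.551
v -0.005 -3.037 2.91
v 0.206 -4.042 3.443
v -0.415 -4.066 4.418
v -1.125 -3.014 2.622
v -1.746 -3.038 3.597
v -0.27 -2.621 3.861
v -1.27 -4.459 3.179
v -1.711 -4.108 3.559
v -1.228 -4.482 3.857
v -0.902 -2.622 4.111
v -0.419 -2.995 4.409
v -1.36 -3.563 4.448
v -1.121 -4.085 2.631
v -0.638 -4.458 2.929
v -0.312 -2.598 3.183
v 0.171 -2.972 3.481
v -0.18 -3.517 2.592
v 0.295 -3.563 3.794
v -0.205 -4.481 3.453
v -0.056 -4.107 2.905
v 0.253 -3.54 3.116
v -0.07 -3.577 4.367
v -0.57 -4.496 4.027
v -1.011 -4.145 4.407
v -0.702 -3.577 4.617
v 0.012 -4.145 4.002
v -0.97 -2.584 3.013
v -1.47 -3.503 2.673
v -0.838 -3.503 2.423
v -0.529 -2.935 2.633
v -1.335 -2.599 3.587
v -1.835 -3.517 3.246
v -1.793 -3.54 3.924
v -1.484 -2.973 4.135
v -1.552 -2.935 3.038
v -0.464 -3.038 -5.149
v -1.61 -3.495 -3.95
v -0.296 -2.182 -4.661
v -1.442 -2.639 -3.463
v 0.822 -3.821 -4.217
v -0.324 -4.278 -3.019
v 0.99 -2.965 -3.73
v -0.156 -3.422 -2.531
v -2.263 -2.178 2.159
v -1.662 -2.158 2.258
v -1.795 -3.361 3.32
v -2.397 -3.382 3.221
v -1.804 -1.942 2.485
v -1.938 -3.145 3.546
v -2.093 -1.802 2.608
v -2.227 -3.005 3.669
v -2.435 -1.781 2.588
v -2.569 -2.984 3.65
v -2.723 -1.886 2.433
v -2.857 -3.089 3.494
v -2.865 -2.084 2.19
v -2.999 -3.287 3.252
v -2.816 -2.312 1.938
v -2.949 -3.515 3
v -2.591 -2.498 1.756
v -2.725 -3.701 2.818
v -2.262 -2.582 1.702
v -2.396 -3.785 2.763
v -1.934 -2.538 1.793
v -2.067 -3.741 2.855
v -1.71 -2.38 2
v -1.844 -3.583 3.062
f 2 1 5
f 2 5 3
f 3 5 6
f 3 6 4
f 5 1 7
f 5 7 6
f 6 7 8
f 6 8 4
f 7 1 9
f 7 9 8
f 8 9 10
f 8 10 4
f 9 1 11
f 9 11 10
f 10 11 12
f 10 12 4
f 11 1 13
f 11 13 12
f 12 13 14
f 12 14 4
f 13 1 15
f 13 15 14
f 14 15 16
f 14 16 4
f 15 1 17
f 15 17 16
f 16 17 18
f 16 18 4
f 17 1 19
f 17 19 18
f 18 19 20
f 18 20 4
f 19 1 21
f 19 21 20
f 20 21 22
f 20 22 4
f 21 1 23
f 21 23 22
f 22 23 24
f 22 24 4
f 23 1 25
f 23 25 24
f 24 25 26
f 24 26 4
f 25 1 27
f 25 27 26
f 26 27 28
f 26 28 4
f 27 1 29
f 27 29 28
f 28 29 30
f 28 30 4
f 29 1 2
f 29 2 30
f 30 2 3
f 30 3 4
f 32 31 34
f 32 34 33
f 34 31 35
f 34 35 33
f 35 31 36
f 35 36 33
f 36 31 37
f 36 37 33
f 37 31 38
f 37 38 33
f 38 31 39
f 38 39 33
f 39 31 40
f 39 40 33
f 40 31 41
f 40 41 33
f 41 31 42
f 41 42 33
f 42 31 43
f 42 43 33
f 43 31 44
f 43 44 33
f 44 31 45
f 44 45 33
f 45 31 32
f 45 32 33
f 46 83 62
f 83 57 86
f 62 86 51
f 83 86 62
f 46 62 58
f 62 51 63
f 58 63 47
f 62 63 58
f 46 58 67
f 58 47 68
f 67 68 53
f 58 68 67
f 46 67 79
f 67 53 82
f 79 82 56
f 67 82 79
f 46 79 83
f 79 56 87
f 83 87 57
f 79 87 83
f 47 63 74
f 63 51 77
f 74 77 55
f 63 77 74
f 51 86 64
f 86 57 85
f 64 85 50
f 86 85 64
f 57 87 84
f 87 56 80
f 84 80 48
f 87 80 84
f 56 82 81
f 82 53 69
f 81 69 52
f 82 69 81
f 53 68 73
f 68 47 70
f 73 70 54
f 68 70 73
f 49 75 61
f 75 55 76
f 61 76 50
f 75 76 61
f 49 61 59
f 61 50 60
f 59 60 48
f 61 60 59
f 49 59 66
f 59 48 65
f 66 65 52
f 59 65 66
f 49 66 71
f 66 52 72
f 71 72 54
f 66 72 71
f 49 71 75
f 71 54 78
f 75 78 55
f 71 78 75
f 50 76 64
f 76 55 77
f 64 77 51
f 76 77 64
f 48 60 84
f 60 50 85
f 84 85 57
f 60 85 84
f 52 65 81
f 65 48 80
f 81 80 56
f 65 80 81
f 54 72 73
f 72 52 69
f 73 69 53
f 72 69 73
f 55 78 74
f 78 54 70
f 74 70 47
f 78 70 74
f 89 91 88
f 92 89 88
f 88 91 90
f 90 92 88
f 89 95 91
f 93 89 92
f 93 95 89
f 91 95 90
f 94 92 90
f 90 95 94
f 94 93 92
f 95 93 94
f 97 96 100
f 97 100 98
f 98 100 101
f 98 101 99
f 100 96 102
f 100 102 101
f 101 102 103
f 101 103 99
f 102 96 104
f 102 104 103
f 103 104 105
f 103 105 99
f 104 96 106
f 104 106 105
f 105 106 107
f 105 107 99
f 106 96 108
f 106 108 107
f 107 108 109
f 107 109 99
f 108 96 110
f 108 110 109
f 109 110 111
f 109 111 99
f 110 96 112
f 110 112 111
f 111 112 113
f 111 113 99
f 112 96 114
f 112 114 113
f 113 114 115
f 113 115 99
f 114 96 116
f 114 116 115
f 115 116 117
f 115 117 99
f 116 96 118
f 116 118 117
f 117 118 119
f 117 119 99
f 118 96 97
f 118 97 119
f 119 97 98
f 119 98 99



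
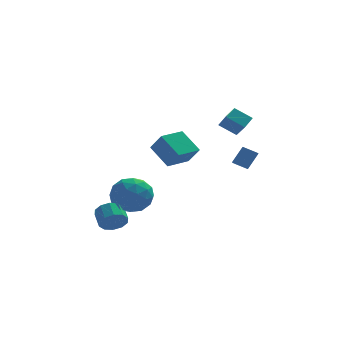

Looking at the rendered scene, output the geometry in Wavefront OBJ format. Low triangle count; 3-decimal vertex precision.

v 3.523 -1.382 -1.276
v 2.8 -1.279 -0.882
v 3.522 -0.512 -1.506
v 2.799 -0.409 -1.112
v 4.121 -1.111 -0.248
v 3.398 -1.008 0.146
v 4.12 -0.241 -0.478
v 3.397 -0.138 -0.084
v 2.479 3.382 0.416
v 2.825 2.517 1.265
v 2.994 4.044 0.882
v 3.34 3.179 1.73
v 3.46 3.101 -0.27
v 3.806 2.236 0.578
v 3.975 3.763 0.195
v 4.321 2.898 1.044
v -3.739 -3.747 -3.999
v -3.282 -3.359 -4.529
v -3.464 -2.465 -4.031
v -3.921 -2.853 -3.501
v -3.747 -3.359 -4.699
v -3.928 -2.465 -4.2
v -4.208 -3.507 -4.601
v -4.39 -2.613 -4.103
v -4.491 -3.747 -4.274
v -4.672 -2.853 -3.775
v -4.486 -3.987 -3.841
v -4.668 -3.092 -3.343
v -4.196 -4.135 -3.469
v -4.378 -3.241 -2.971
v -3.732 -4.135 -3.3
v -3.913 -3.241 -2.801
v -3.27 -3.987 -3.397
v -3.452 -3.093 -2.899
v -2.988 -3.747 -3.725
v -3.169 -2.853 -3.226
v -2.992 -3.508 -4.157
v -3.174 -2.613 -3.659
v -3.411 -1.767 -2.518
v -2.389 -1.879 -3.213
v -3.071 -3.581 -1.727
v -2.049 -3.693 -2.422
v -2.081 -2.869 -1.494
v -2.291 -1.749 -1.983
v -3.169 -3.711 -2.957
v -3.379 -2.591 -3.446
v -2.24 -3.081 -3.484
v -1.568 -2.56 -2.581
v -3.892 -2.9 -2.359
v -3.22 -2.379 -1.456
v -2.93 -1.664 -2.935
v -2.53 -3.796 -2.005
v -2.549 -3.312 -1.46
v -1.948 -3.378 -1.868
v -2.872 -1.587 -2.212
v -2.272 -1.653 -2.621
v -2.091 -2.235 -1.611
v -3.188 -3.807 -2.319
v -2.588 -3.873 -2.728
v -3.512 -2.082 -3.072
v -2.911 -2.148 -3.48
v -3.369 -3.225 -3.329
v -2.242 -2.436 -3.503
v -2.042 -3.502 -3.038
v -2.7 -3.513 -3.352
v -2.823 -2.854 -3.64
v -1.847 -2.13 -2.972
v -1.647 -3.196 -2.507
v -1.665 -2.712 -1.962
v -1.789 -2.053 -2.249
v -1.759 -2.836 -3.131
v -3.813 -2.264 -2.433
v -3.613 -3.33 -1.968
v -3.671 -3.407 -2.691
v -3.795 -2.748 -2.978
v -3.418 -1.958 -1.902
v -3.218 -3.024 -1.437
v -2.637 -2.606 -1.3
v -2.76 -1.947 -1.588
v -3.701 -2.624 -1.809
v -0.022 0.04 -0.645
v -0.879 1.055 0.432
v -0.575 0.66 -1.67
v -1.432 1.675 -0.594
v 1.212 1.105 -0.666
v 0.355 2.12 0.41
v 0.659 1.725 -1.692
v -0.198 2.74 -0.615
f 2 4 1
f 5 2 1
f 1 4 3
f 3 5 1
f 2 8 4
f 6 2 5
f 6 8 2
f 4 8 3
f 7 5 3
f 3 8 7
f 7 6 5
f 8 6 7
f 10 12 9
f 13 10 9
f 9 12 11
f 11 13 9
f 10 16 12
f 14 10 13
f 14 16 10
f 12 16 11
f 15 13 11
f 11 16 15
f 15 14 13
f 16 14 15
f 18 17 21
f 18 21 19
f 19 21 22
f 19 22 20
f 21 17 23
f 21 23 22
f 22 23 24
f 22 24 20
f 23 17 25
f 23 25 24
f 24 25 26
f 24 26 20
f 25 17 27
f 25 27 26
f 26 27 28
f 26 28 20
f 27 17 29
f 27 29 28
f 28 29 30
f 28 30 20
f 29 17 31
f 29 31 30
f 30 31 32
f 30 32 20
f 31 17 33
f 31 33 32
f 32 33 34
f 32 34 20
f 33 17 35
f 33 35 34
f 34 35 36
f 34 36 20
f 35 17 37
f 35 37 36
f 36 37 38
f 36 38 20
f 37 17 18
f 37 18 38
f 38 18 19
f 38 19 20
f 39 76 55
f 76 50 79
f 55 79 44
f 76 79 55
f 39 55 51
f 55 44 56
f 51 56 40
f 55 56 51
f 39 51 60
f 51 40 61
f 60 61 46
f 51 61 60
f 39 60 72
f 60 46 75
f 72 75 49
f 60 75 72
f 39 72 76
f 72 49 80
f 76 80 50
f 72 80 76
f 40 56 67
f 56 44 70
f 67 70 48
f 56 70 67
f 44 79 57
f 79 50 78
f 57 78 43
f 79 78 57
f 50 80 77
f 80 49 73
f 77 73 41
f 80 73 77
f 49 75 74
f 75 46 62
f 74 62 45
f 75 62 74
f 46 61 66
f 61 40 63
f 66 63 47
f 61 63 66
f 42 68 54
f 68 48 69
f 54 69 43
f 68 69 54
f 42 54 52
f 54 43 53
f 52 53 41
f 54 53 52
f 42 52 59
f 52 41 58
f 59 58 45
f 52 58 59
f 42 59 64
f 59 45 65
f 64 65 47
f 59 65 64
f 42 64 68
f 64 47 71
f 68 71 48
f 64 71 68
f 43 69 57
f 69 48 70
f 57 70 44
f 69 70 57
f 41 53 77
f 53 43 78
f 77 78 50
f 53 78 77
f 45 58 74
f 58 41 73
f 74 73 49
f 58 73 74
f 47 65 66
f 65 45 62
f 66 62 46
f 65 62 66
f 48 71 67
f 71 47 63
f 67 63 40
f 71 63 67
f 82 84 81
f 85 82 81
f 81 84 83
f 83 85 81
f 82 88 84
f 86 82 85
f 86 88 82
f 84 88 83
f 87 85 83
f 83 88 87
f 87 86 85
f 88 86 87



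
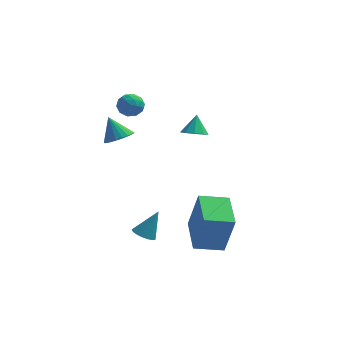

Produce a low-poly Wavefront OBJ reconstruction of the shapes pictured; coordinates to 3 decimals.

v -1.59 -1.123 2.281
v -1.119 -1.499 2.657
v -2.11 -0.757 3.299
v -0.984 -1.238 2.633
v -0.953 -0.957 2.547
v -1.032 -0.705 2.416
v -1.208 -0.525 2.261
v -1.45 -0.449 2.11
v -1.716 -0.489 1.988
v -1.96 -0.639 1.918
v -2.14 -0.872 1.91
v -2.225 -1.149 1.966
v -2.201 -1.422 2.077
v -2.07 -1.643 2.223
v -1.857 -1.774 2.379
v -1.597 -1.792 2.519
v -1.336 -1.695 2.617
v 1.093 3.125 0.17
v 1.562 2.744 0.407
v 1.127 3.715 1.05
v 1.741 3.079 0.176
v 1.617 3.436 -0.058
v 1.248 3.648 -0.185
v 0.806 3.615 -0.147
v 0.498 3.354 0.04
v 0.469 2.985 0.287
v 0.732 2.683 0.48
v 1.164 2.587 0.527
v -0.252 -3.058 -2.443
v 0.177 -3.428 -2.504
v 0.312 -2.602 -1.257
v 0.265 -3.204 -2.633
v 0.235 -2.947 -2.717
v 0.094 -2.715 -2.739
v -0.127 -2.561 -2.693
v -0.376 -2.521 -2.59
v -0.597 -2.604 -2.453
v -0.739 -2.791 -2.314
v -0.769 -3.039 -2.204
v -0.681 -3.292 -2.149
v -0.494 -3.49 -2.162
v -0.252 -3.59 -2.239
v -0.01 -3.568 -2.362
v 1.836 -2.862 -3.279
v 2.312 -3.057 -1.295
v 1.37 -1.064 -2.991
v 1.846 -1.258 -1.007
v 3.134 -2.482 -3.553
v 3.61 -2.676 -1.569
v 2.668 -0.683 -3.265
v 3.144 -0.878 -1.281
v -1.632 2.287 2.271
v -1.2 1.814 2.103
v -1.94 1.706 3.117
v -1.508 1.233 2.949
v -1.289 1.817 3.171
v -1.099 2.177 2.648
v -2.041 1.343 2.572
v -1.851 1.703 2.049
v -1.453 1.231 2.289
v -0.988 1.524 2.659
v -2.152 1.996 2.561
v -1.687 2.289 2.931
v -1.389 2.101 2.112
v -1.751 1.419 3.108
v -1.622 1.762 3.238
v -1.368 1.484 3.139
v -1.33 2.315 2.433
v -1.076 2.036 2.334
v -1.128 2.039 2.962
v -2.064 1.484 2.886
v -1.81 1.205 2.787
v -1.772 2.036 2.081
v -1.518 1.758 1.982
v -2.012 1.481 2.258
v -1.284 1.48 2.123
v -1.465 1.139 2.621
v -1.778 1.204 2.399
v -1.666 1.415 2.092
v -1.011 1.653 2.341
v -1.192 1.311 2.838
v -1.063 1.655 2.969
v -0.951 1.866 2.661
v -1.159 1.31 2.45
v -1.948 2.209 2.382
v -2.129 1.867 2.879
v -2.189 1.654 2.559
v -2.077 1.865 2.251
v -1.675 2.381 2.599
v -1.856 2.04 3.097
v -1.474 2.105 3.128
v -1.362 2.316 2.821
v -1.981 2.21 2.77
f 2 1 4
f 2 4 3
f 4 1 5
f 4 5 3
f 5 1 6
f 5 6 3
f 6 1 7
f 6 7 3
f 7 1 8
f 7 8 3
f 8 1 9
f 8 9 3
f 9 1 10
f 9 10 3
f 10 1 11
f 10 11 3
f 11 1 12
f 11 12 3
f 12 1 13
f 12 13 3
f 13 1 14
f 13 14 3
f 14 1 15
f 14 15 3
f 15 1 16
f 15 16 3
f 16 1 17
f 16 17 3
f 17 1 2
f 17 2 3
f 19 18 21
f 19 21 20
f 21 18 22
f 21 22 20
f 22 18 23
f 22 23 20
f 23 18 24
f 23 24 20
f 24 18 25
f 24 25 20
f 25 18 26
f 25 26 20
f 26 18 27
f 26 27 20
f 27 18 28
f 27 28 20
f 28 18 19
f 28 19 20
f 30 29 32
f 30 32 31
f 32 29 33
f 32 33 31
f 33 29 34
f 33 34 31
f 34 29 35
f 34 35 31
f 35 29 36
f 35 36 31
f 36 29 37
f 36 37 31
f 37 29 38
f 37 38 31
f 38 29 39
f 38 39 31
f 39 29 40
f 39 40 31
f 40 29 41
f 40 41 31
f 41 29 42
f 41 42 31
f 42 29 43
f 42 43 31
f 43 29 30
f 43 30 31
f 45 47 44
f 48 45 44
f 44 47 46
f 46 48 44
f 45 51 47
f 49 45 48
f 49 51 45
f 47 51 46
f 50 48 46
f 46 51 50
f 50 49 48
f 51 49 50
f 52 89 68
f 89 63 92
f 68 92 57
f 89 92 68
f 52 68 64
f 68 57 69
f 64 69 53
f 68 69 64
f 52 64 73
f 64 53 74
f 73 74 59
f 64 74 73
f 52 73 85
f 73 59 88
f 85 88 62
f 73 88 85
f 52 85 89
f 85 62 93
f 89 93 63
f 85 93 89
f 53 69 80
f 69 57 83
f 80 83 61
f 69 83 80
f 57 92 70
f 92 63 91
f 70 91 56
f 92 91 70
f 63 93 90
f 93 62 86
f 90 86 54
f 93 86 90
f 62 88 87
f 88 59 75
f 87 75 58
f 88 75 87
f 59 74 79
f 74 53 76
f 79 76 60
f 74 76 79
f 55 81 67
f 81 61 82
f 67 82 56
f 81 82 67
f 55 67 65
f 67 56 66
f 65 66 54
f 67 66 65
f 55 65 72
f 65 54 71
f 72 71 58
f 65 71 72
f 55 72 77
f 72 58 78
f 77 78 60
f 72 78 77
f 55 77 81
f 77 60 84
f 81 84 61
f 77 84 81
f 56 82 70
f 82 61 83
f 70 83 57
f 82 83 70
f 54 66 90
f 66 56 91
f 90 91 63
f 66 91 90
f 58 71 87
f 71 54 86
f 87 86 62
f 71 86 87
f 60 78 79
f 78 58 75
f 79 75 59
f 78 75 79
f 61 84 80
f 84 60 76
f 80 76 53
f 84 76 80



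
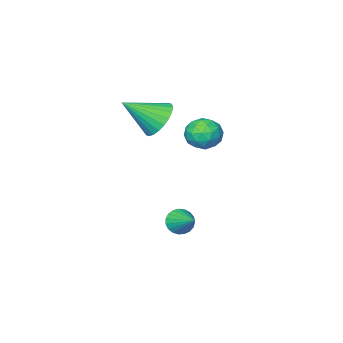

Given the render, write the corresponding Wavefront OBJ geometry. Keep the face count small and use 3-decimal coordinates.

v -1.504 2.29 -2.27
v -1.058 2.417 -2.634
v -1.296 3.45 -1.61
v -1.249 2.518 -2.75
v -1.484 2.579 -2.784
v -1.723 2.59 -2.728
v -1.924 2.55 -2.593
v -2.052 2.464 -2.402
v -2.086 2.349 -2.188
v -2.019 2.223 -1.989
v -1.863 2.109 -1.837
v -1.645 2.026 -1.761
v -1.403 1.989 -1.772
v -1.178 2.004 -1.87
v -1.01 2.069 -2.036
v -0.927 2.171 -2.243
v -0.944 2.295 -2.455
v -2.84 2.881 2.633
v -2.195 3.273 2.577
v -2.385 2.027 1.883
v -1.74 2.419 1.827
v -1.923 2.083 2.48
v -2.204 2.611 2.944
v -2.376 2.689 1.516
v -2.657 3.217 1.98
v -1.908 3.155 1.887
v -1.628 2.78 2.482
v -2.952 2.52 1.978
v -2.672 2.145 2.573
v -2.557 3.152 2.671
v -2.023 2.148 1.789
v -2.13 1.95 2.173
v -1.751 2.181 2.14
v -2.563 2.763 2.887
v -2.184 2.994 2.854
v -2.024 2.294 2.796
v -2.396 2.306 1.606
v -2.017 2.537 1.573
v -2.829 3.119 2.32
v -2.45 3.35 2.287
v -2.556 3.006 1.664
v -2.01 3.313 2.233
v -1.742 2.811 1.791
v -2.116 2.97 1.609
v -2.281 3.28 1.882
v -1.845 3.093 2.583
v -1.578 2.591 2.141
v -1.685 2.393 2.525
v -1.851 2.704 2.798
v -1.677 3.023 2.177
v -3.002 2.709 2.319
v -2.735 2.207 1.877
v -2.729 2.596 1.662
v -2.895 2.907 1.935
v -2.838 2.489 2.669
v -2.57 1.987 2.227
v -2.299 2.02 2.578
v -2.464 2.33 2.851
v -2.903 2.277 2.283
v -1.683 0.769 2.39
v -1.175 0.669 1.691
v -0.497 0.091 3.35
v -1.083 0.978 1.796
v -1.083 1.256 1.991
v -1.174 1.459 2.247
v -1.343 1.558 2.525
v -1.563 1.536 2.782
v -1.802 1.397 2.98
v -2.023 1.163 3.088
v -2.192 0.869 3.089
v -2.284 0.559 2.984
v -2.284 0.281 2.789
v -2.193 0.078 2.533
v -2.024 -0.02 2.255
v -1.804 0.002 1.998
v -1.565 0.14 1.8
v -1.344 0.374 1.693
f 2 1 4
f 2 4 3
f 4 1 5
f 4 5 3
f 5 1 6
f 5 6 3
f 6 1 7
f 6 7 3
f 7 1 8
f 7 8 3
f 8 1 9
f 8 9 3
f 9 1 10
f 9 10 3
f 10 1 11
f 10 11 3
f 11 1 12
f 11 12 3
f 12 1 13
f 12 13 3
f 13 1 14
f 13 14 3
f 14 1 15
f 14 15 3
f 15 1 16
f 15 16 3
f 16 1 17
f 16 17 3
f 17 1 2
f 17 2 3
f 18 55 34
f 55 29 58
f 34 58 23
f 55 58 34
f 18 34 30
f 34 23 35
f 30 35 19
f 34 35 30
f 18 30 39
f 30 19 40
f 39 40 25
f 30 40 39
f 18 39 51
f 39 25 54
f 51 54 28
f 39 54 51
f 18 51 55
f 51 28 59
f 55 59 29
f 51 59 55
f 19 35 46
f 35 23 49
f 46 49 27
f 35 49 46
f 23 58 36
f 58 29 57
f 36 57 22
f 58 57 36
f 29 59 56
f 59 28 52
f 56 52 20
f 59 52 56
f 28 54 53
f 54 25 41
f 53 41 24
f 54 41 53
f 25 40 45
f 40 19 42
f 45 42 26
f 40 42 45
f 21 47 33
f 47 27 48
f 33 48 22
f 47 48 33
f 21 33 31
f 33 22 32
f 31 32 20
f 33 32 31
f 21 31 38
f 31 20 37
f 38 37 24
f 31 37 38
f 21 38 43
f 38 24 44
f 43 44 26
f 38 44 43
f 21 43 47
f 43 26 50
f 47 50 27
f 43 50 47
f 22 48 36
f 48 27 49
f 36 49 23
f 48 49 36
f 20 32 56
f 32 22 57
f 56 57 29
f 32 57 56
f 24 37 53
f 37 20 52
f 53 52 28
f 37 52 53
f 26 44 45
f 44 24 41
f 45 41 25
f 44 41 45
f 27 50 46
f 50 26 42
f 46 42 19
f 50 42 46
f 61 60 63
f 61 63 62
f 63 60 64
f 63 64 62
f 64 60 65
f 64 65 62
f 65 60 66
f 65 66 62
f 66 60 67
f 66 67 62
f 67 60 68
f 67 68 62
f 68 60 69
f 68 69 62
f 69 60 70
f 69 70 62
f 70 60 71
f 70 71 62
f 71 60 72
f 71 72 62
f 72 60 73
f 72 73 62
f 73 60 74
f 73 74 62
f 74 60 75
f 74 75 62
f 75 60 76
f 75 76 62
f 76 60 77
f 76 77 62
f 77 60 61
f 77 61 62

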